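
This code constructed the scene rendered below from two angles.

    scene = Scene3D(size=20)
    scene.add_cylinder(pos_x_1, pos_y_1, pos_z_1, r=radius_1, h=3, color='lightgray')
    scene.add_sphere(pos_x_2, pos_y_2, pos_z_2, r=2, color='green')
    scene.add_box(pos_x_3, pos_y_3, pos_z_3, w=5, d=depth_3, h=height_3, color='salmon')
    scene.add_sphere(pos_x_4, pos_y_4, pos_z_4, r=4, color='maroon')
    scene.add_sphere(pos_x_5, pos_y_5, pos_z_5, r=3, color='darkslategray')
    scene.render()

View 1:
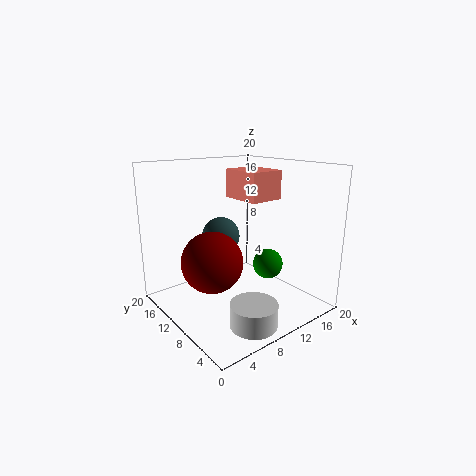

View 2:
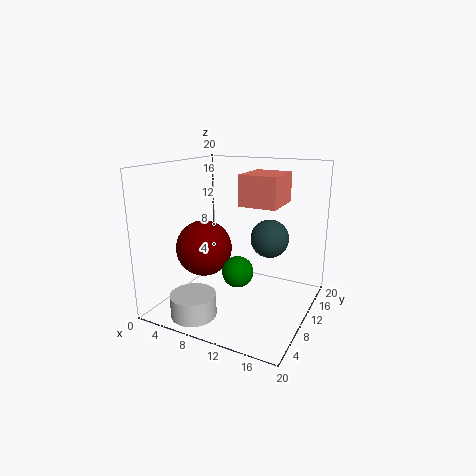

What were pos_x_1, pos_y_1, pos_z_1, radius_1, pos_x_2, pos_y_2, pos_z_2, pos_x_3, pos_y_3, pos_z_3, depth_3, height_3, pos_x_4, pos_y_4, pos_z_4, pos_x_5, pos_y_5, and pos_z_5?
pos_x_1 = 7
pos_y_1 = 3
pos_z_1 = 1
radius_1 = 3
pos_x_2 = 12
pos_y_2 = 6
pos_z_2 = 7
pos_x_3 = 11
pos_y_3 = 8
pos_z_3 = 15
depth_3 = 6
height_3 = 4
pos_x_4 = 5
pos_y_4 = 9
pos_z_4 = 8
pos_x_5 = 12
pos_y_5 = 17
pos_z_5 = 8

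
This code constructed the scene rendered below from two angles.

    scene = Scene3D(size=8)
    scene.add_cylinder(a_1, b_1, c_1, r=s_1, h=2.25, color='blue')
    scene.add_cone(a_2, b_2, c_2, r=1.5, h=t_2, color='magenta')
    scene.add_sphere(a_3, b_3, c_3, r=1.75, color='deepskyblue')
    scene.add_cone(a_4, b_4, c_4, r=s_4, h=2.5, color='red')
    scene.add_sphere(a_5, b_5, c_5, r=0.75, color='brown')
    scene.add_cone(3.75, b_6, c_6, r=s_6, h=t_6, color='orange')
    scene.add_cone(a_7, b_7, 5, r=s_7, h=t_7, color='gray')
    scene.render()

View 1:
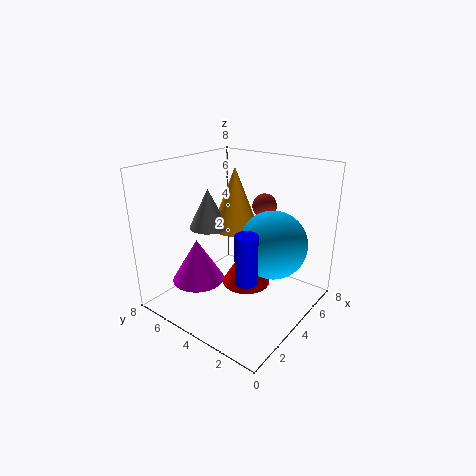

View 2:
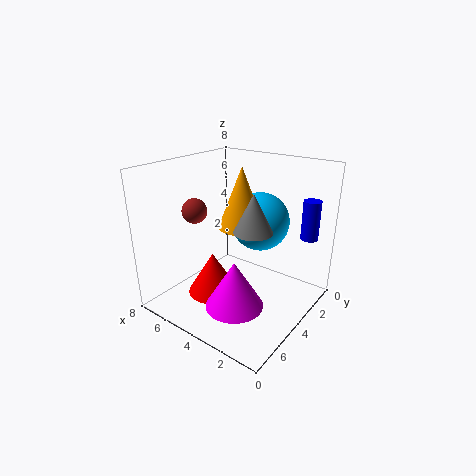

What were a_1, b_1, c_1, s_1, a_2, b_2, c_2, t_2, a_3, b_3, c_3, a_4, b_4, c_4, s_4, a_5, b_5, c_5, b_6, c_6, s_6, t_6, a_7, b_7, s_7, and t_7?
a_1 = 1; b_1 = 1.25; c_1 = 3.75; s_1 = 0.5; a_2 = 2.75; b_2 = 6; c_2 = 1.25; t_2 = 2.5; a_3 = 4; b_3 = 1.75; c_3 = 4.25; a_4 = 5.5; b_4 = 4.5; c_4 = 0.25; s_4 = 1.5; a_5 = 7; b_5 = 4.25; c_5 = 5; b_6 = 4; c_6 = 4.75; s_6 = 1.25; t_6 = 3.25; a_7 = 2.5; b_7 = 4.75; s_7 = 1; t_7 = 2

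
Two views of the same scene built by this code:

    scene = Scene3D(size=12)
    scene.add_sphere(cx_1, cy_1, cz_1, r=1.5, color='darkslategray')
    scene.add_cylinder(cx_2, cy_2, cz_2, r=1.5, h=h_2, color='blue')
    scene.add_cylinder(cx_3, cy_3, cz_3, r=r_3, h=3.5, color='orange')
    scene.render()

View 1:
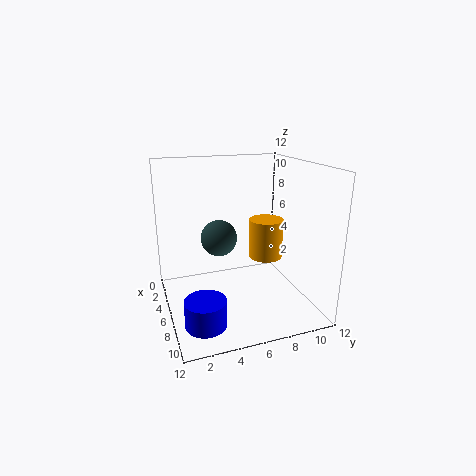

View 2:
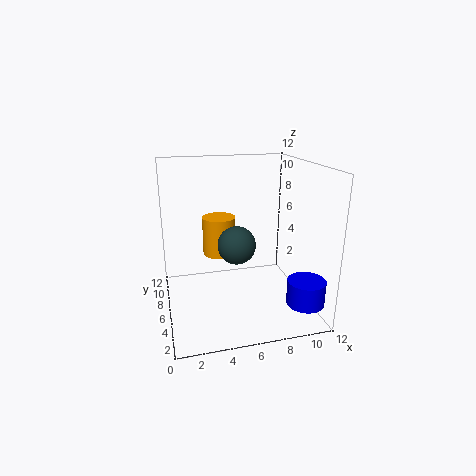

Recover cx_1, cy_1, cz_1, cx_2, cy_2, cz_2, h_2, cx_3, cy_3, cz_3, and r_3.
cx_1 = 5.5, cy_1 = 4.5, cz_1 = 6, cx_2 = 10.5, cy_2 = 2, cz_2 = 1.5, h_2 = 2, cx_3 = 5, cy_3 = 9, cz_3 = 3.5, r_3 = 1.5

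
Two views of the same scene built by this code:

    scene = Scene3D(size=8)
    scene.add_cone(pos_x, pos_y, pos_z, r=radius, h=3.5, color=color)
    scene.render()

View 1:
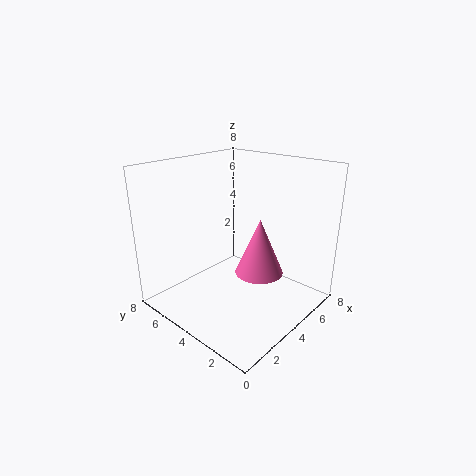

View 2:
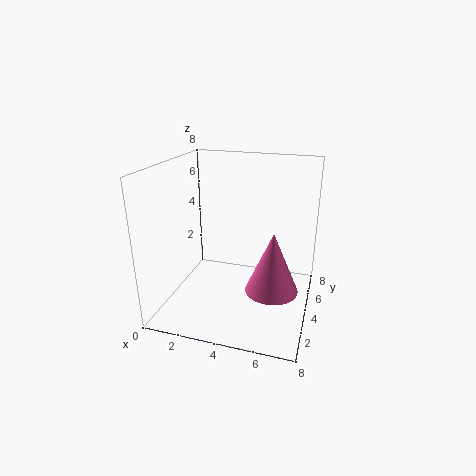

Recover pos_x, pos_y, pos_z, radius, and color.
pos_x = 6; pos_y = 4; pos_z = 1; radius = 1.5; color = 'hotpink'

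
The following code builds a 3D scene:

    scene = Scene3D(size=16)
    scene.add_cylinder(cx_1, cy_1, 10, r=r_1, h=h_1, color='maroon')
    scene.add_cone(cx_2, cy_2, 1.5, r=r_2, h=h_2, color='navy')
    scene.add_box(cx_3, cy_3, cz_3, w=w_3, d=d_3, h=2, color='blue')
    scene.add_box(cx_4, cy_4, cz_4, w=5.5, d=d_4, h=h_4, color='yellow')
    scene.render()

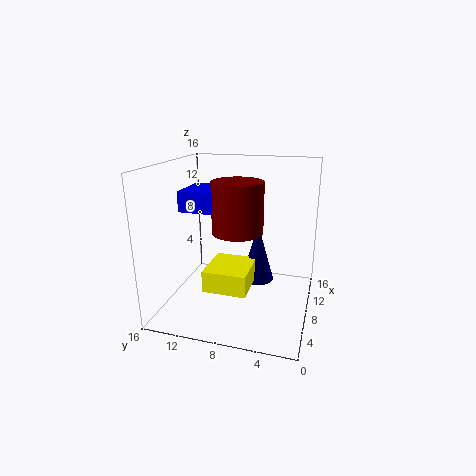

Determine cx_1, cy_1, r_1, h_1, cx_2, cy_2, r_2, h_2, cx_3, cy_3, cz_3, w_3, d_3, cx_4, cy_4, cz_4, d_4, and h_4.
cx_1 = 4.5, cy_1 = 7, r_1 = 2.5, h_1 = 5, cx_2 = 11.5, cy_2 = 6.5, r_2 = 2, h_2 = 7, cx_3 = 3, cy_3 = 7.5, cz_3 = 12, w_3 = 4.5, d_3 = 5, cx_4 = 5.5, cy_4 = 6.5, cz_4 = 2, d_4 = 5, h_4 = 2.5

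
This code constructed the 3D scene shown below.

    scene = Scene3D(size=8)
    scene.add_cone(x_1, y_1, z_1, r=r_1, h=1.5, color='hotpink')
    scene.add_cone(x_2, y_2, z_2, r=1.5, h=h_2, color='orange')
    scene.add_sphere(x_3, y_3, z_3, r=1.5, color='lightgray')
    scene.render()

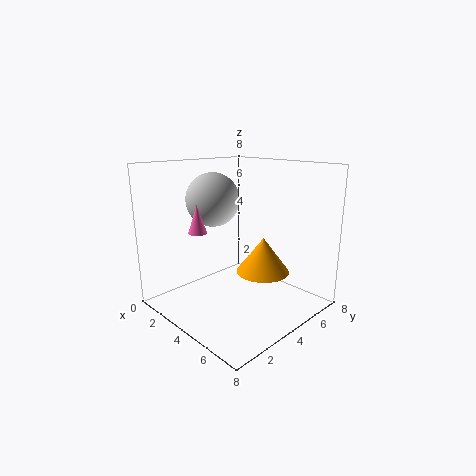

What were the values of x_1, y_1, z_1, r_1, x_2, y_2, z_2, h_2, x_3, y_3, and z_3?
x_1 = 3; y_1 = 2; z_1 = 4.5; r_1 = 0.5; x_2 = 5; y_2 = 5; z_2 = 2; h_2 = 2; x_3 = 2.5; y_3 = 3.5; z_3 = 6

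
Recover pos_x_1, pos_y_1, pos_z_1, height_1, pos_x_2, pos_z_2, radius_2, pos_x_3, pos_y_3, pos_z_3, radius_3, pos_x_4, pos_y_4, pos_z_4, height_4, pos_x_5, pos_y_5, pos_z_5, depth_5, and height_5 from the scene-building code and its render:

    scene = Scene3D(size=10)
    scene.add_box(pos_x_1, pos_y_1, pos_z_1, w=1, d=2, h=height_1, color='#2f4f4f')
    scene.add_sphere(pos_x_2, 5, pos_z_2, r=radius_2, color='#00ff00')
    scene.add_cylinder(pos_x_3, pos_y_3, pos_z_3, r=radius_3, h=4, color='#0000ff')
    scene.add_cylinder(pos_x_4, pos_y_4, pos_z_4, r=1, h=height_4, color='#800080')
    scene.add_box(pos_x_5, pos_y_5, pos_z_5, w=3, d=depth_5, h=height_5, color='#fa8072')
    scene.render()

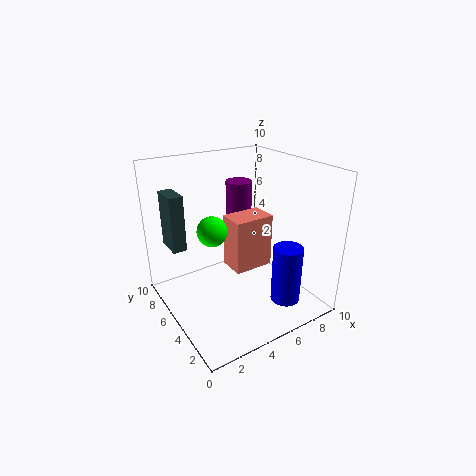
pos_x_1 = 1; pos_y_1 = 7; pos_z_1 = 4; height_1 = 4; pos_x_2 = 3; pos_z_2 = 6; radius_2 = 1; pos_x_3 = 7; pos_y_3 = 2; pos_z_3 = 1; radius_3 = 1; pos_x_4 = 7; pos_y_4 = 8; pos_z_4 = 5; height_4 = 3; pos_x_5 = 5; pos_y_5 = 5; pos_z_5 = 2; depth_5 = 2; height_5 = 4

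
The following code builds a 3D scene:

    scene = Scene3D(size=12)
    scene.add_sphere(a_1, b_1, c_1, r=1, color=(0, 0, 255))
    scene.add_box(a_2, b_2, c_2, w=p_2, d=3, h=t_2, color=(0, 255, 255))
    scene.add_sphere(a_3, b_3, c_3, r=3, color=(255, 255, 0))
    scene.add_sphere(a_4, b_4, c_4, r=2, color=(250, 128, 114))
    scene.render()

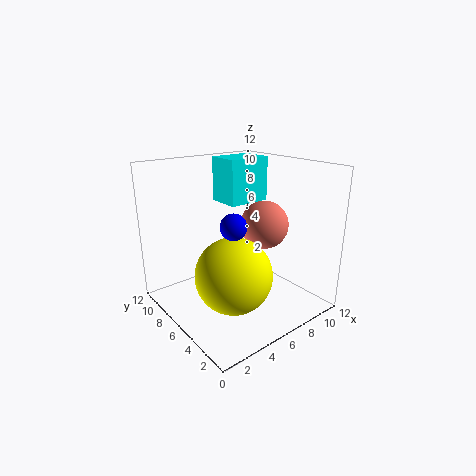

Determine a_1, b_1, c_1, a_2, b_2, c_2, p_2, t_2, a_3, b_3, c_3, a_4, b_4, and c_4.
a_1 = 4; b_1 = 4; c_1 = 8; a_2 = 7; b_2 = 8; c_2 = 8; p_2 = 4; t_2 = 4; a_3 = 4; b_3 = 4; c_3 = 4; a_4 = 8; b_4 = 5; c_4 = 7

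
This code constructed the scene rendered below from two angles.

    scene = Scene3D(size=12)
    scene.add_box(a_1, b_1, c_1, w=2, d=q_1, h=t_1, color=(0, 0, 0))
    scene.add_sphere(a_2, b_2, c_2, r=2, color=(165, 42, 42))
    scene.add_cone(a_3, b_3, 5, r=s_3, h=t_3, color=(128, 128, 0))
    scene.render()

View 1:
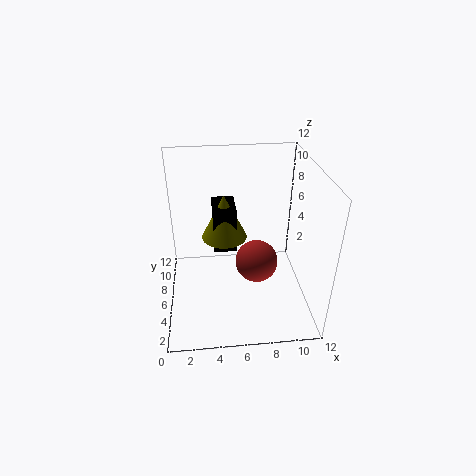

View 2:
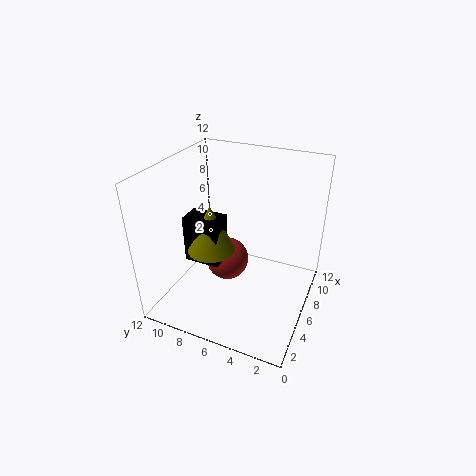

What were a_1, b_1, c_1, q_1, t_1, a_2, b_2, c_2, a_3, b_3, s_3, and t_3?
a_1 = 4; b_1 = 7; c_1 = 4; q_1 = 3; t_1 = 4; a_2 = 8; b_2 = 8; c_2 = 2; a_3 = 5; b_3 = 8; s_3 = 2; t_3 = 4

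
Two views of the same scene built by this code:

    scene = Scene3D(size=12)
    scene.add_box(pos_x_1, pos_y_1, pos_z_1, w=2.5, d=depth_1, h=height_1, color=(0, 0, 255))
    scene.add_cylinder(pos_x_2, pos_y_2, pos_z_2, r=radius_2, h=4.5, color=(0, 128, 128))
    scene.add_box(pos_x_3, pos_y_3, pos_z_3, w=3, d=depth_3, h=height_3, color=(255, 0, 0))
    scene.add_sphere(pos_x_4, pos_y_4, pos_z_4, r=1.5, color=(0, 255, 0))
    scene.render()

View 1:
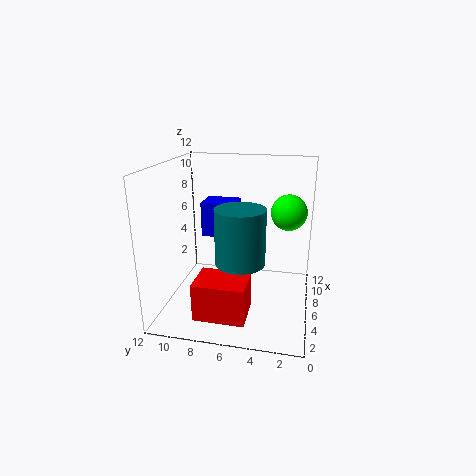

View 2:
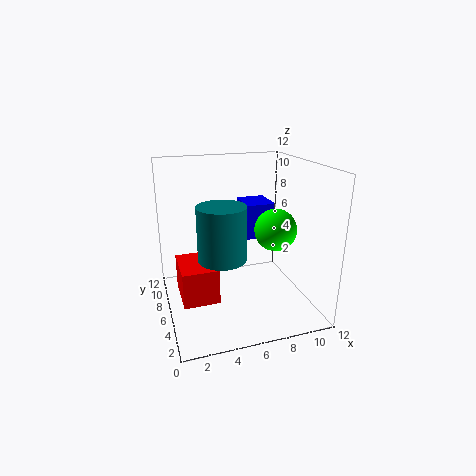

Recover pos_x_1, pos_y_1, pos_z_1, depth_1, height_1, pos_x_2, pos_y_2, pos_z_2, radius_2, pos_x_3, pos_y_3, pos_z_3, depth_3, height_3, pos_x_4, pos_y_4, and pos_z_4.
pos_x_1 = 7; pos_y_1 = 6.5; pos_z_1 = 5.5; depth_1 = 3; height_1 = 3; pos_x_2 = 4.5; pos_y_2 = 5.5; pos_z_2 = 4.5; radius_2 = 2; pos_x_3 = 1; pos_y_3 = 4.5; pos_z_3 = 1; depth_3 = 4; height_3 = 3; pos_x_4 = 7.5; pos_y_4 = 2; pos_z_4 = 8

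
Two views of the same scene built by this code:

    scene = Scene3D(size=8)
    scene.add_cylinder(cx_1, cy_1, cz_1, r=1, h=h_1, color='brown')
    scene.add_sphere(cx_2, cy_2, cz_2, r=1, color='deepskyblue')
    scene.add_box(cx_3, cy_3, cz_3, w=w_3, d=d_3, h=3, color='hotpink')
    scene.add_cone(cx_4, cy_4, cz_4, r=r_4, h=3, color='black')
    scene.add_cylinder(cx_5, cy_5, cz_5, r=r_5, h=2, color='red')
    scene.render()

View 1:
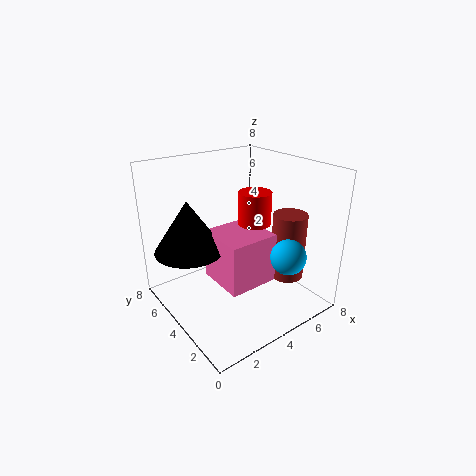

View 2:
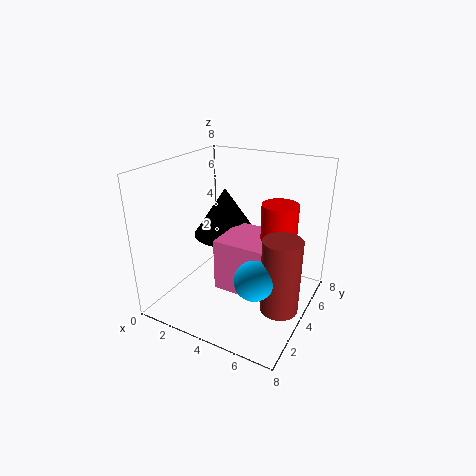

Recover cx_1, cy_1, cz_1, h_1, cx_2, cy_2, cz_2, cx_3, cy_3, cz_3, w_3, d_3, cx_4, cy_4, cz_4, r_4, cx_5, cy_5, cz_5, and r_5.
cx_1 = 7; cy_1 = 3; cz_1 = 1; h_1 = 4; cx_2 = 6; cy_2 = 2; cz_2 = 3; cx_3 = 3; cy_3 = 3; cz_3 = 1; w_3 = 3; d_3 = 3; cx_4 = 2; cy_4 = 6; cz_4 = 3; r_4 = 2; cx_5 = 6; cy_5 = 5; cz_5 = 4; r_5 = 1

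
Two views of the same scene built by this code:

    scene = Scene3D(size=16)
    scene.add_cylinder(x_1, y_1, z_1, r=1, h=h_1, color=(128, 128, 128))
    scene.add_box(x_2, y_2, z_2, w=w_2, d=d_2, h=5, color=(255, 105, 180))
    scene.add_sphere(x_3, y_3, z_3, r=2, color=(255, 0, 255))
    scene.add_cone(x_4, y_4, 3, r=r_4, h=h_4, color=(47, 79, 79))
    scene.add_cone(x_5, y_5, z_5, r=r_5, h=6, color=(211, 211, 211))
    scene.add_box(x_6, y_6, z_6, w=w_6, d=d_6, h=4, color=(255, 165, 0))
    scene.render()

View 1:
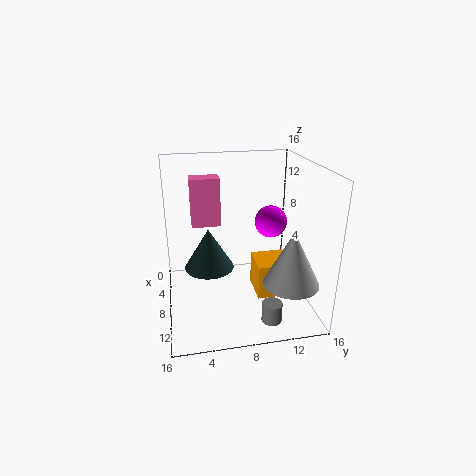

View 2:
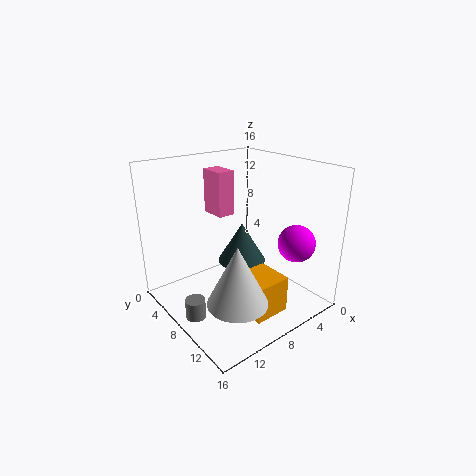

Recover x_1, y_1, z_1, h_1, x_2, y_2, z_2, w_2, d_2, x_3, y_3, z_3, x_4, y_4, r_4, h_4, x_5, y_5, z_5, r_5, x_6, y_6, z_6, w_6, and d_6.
x_1 = 15
y_1 = 10
z_1 = 2
h_1 = 2
x_2 = 7
y_2 = 3
z_2 = 10
w_2 = 2
d_2 = 3
x_3 = 4
y_3 = 13
z_3 = 8
x_4 = 5
y_4 = 5
r_4 = 3
h_4 = 5
x_5 = 12
y_5 = 13
z_5 = 4
r_5 = 3
x_6 = 6
y_6 = 10
z_6 = 1
w_6 = 4
d_6 = 4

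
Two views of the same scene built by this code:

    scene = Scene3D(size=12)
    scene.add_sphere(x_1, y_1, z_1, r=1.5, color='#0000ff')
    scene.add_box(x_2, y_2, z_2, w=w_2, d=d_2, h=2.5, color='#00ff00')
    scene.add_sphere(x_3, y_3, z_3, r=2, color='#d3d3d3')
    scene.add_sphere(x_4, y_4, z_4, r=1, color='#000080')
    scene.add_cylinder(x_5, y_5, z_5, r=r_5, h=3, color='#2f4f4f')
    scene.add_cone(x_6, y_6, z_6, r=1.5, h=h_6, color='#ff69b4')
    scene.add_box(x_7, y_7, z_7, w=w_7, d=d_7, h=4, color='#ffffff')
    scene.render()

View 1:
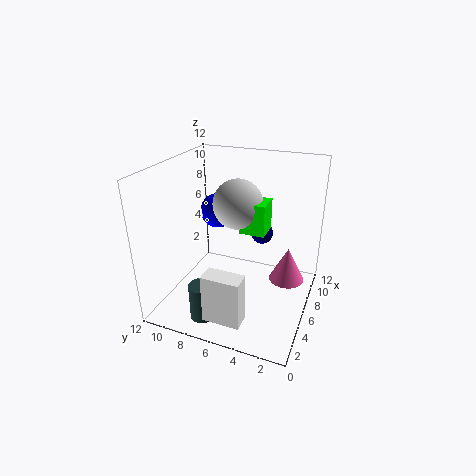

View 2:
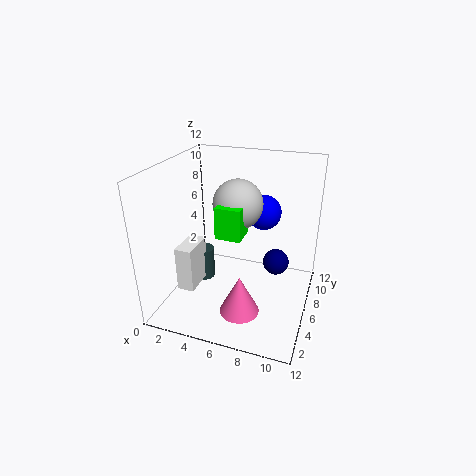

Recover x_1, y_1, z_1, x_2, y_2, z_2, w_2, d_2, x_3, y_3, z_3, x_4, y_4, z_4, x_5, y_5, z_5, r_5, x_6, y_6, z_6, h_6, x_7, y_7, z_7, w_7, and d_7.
x_1 = 7.5; y_1 = 8.5; z_1 = 7.5; x_2 = 5; y_2 = 3.5; z_2 = 7; w_2 = 2; d_2 = 2; x_3 = 6; y_3 = 6; z_3 = 9; x_4 = 9.5; y_4 = 5; z_4 = 5; x_5 = 2; y_5 = 7.5; z_5 = 0.5; r_5 = 1; x_6 = 7.5; y_6 = 2; z_6 = 2; h_6 = 3; x_7 = 1; y_7 = 4; z_7 = 1; w_7 = 1.5; d_7 = 3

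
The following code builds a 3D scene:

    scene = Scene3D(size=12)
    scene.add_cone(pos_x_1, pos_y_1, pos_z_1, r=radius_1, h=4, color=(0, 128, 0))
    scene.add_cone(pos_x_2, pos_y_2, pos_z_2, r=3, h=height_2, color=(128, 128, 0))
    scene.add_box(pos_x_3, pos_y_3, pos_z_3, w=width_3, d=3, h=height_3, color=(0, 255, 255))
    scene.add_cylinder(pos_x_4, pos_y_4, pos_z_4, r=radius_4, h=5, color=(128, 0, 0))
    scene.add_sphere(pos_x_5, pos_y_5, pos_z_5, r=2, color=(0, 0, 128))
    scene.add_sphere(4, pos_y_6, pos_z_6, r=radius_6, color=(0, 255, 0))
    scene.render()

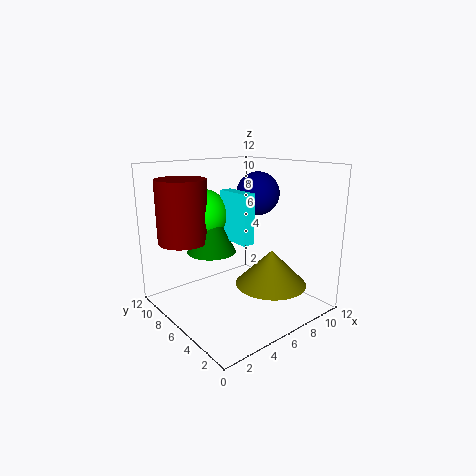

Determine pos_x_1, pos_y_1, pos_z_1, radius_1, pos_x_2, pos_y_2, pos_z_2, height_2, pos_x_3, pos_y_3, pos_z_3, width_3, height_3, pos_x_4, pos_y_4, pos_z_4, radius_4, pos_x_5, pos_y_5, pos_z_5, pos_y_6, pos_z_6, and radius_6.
pos_x_1 = 4, pos_y_1 = 7, pos_z_1 = 5, radius_1 = 2, pos_x_2 = 8, pos_y_2 = 4, pos_z_2 = 2, height_2 = 3, pos_x_3 = 5, pos_y_3 = 4, pos_z_3 = 6, width_3 = 1, height_3 = 4, pos_x_4 = 2, pos_y_4 = 8, pos_z_4 = 6, radius_4 = 2, pos_x_5 = 10, pos_y_5 = 8, pos_z_5 = 9, pos_y_6 = 8, pos_z_6 = 8, radius_6 = 2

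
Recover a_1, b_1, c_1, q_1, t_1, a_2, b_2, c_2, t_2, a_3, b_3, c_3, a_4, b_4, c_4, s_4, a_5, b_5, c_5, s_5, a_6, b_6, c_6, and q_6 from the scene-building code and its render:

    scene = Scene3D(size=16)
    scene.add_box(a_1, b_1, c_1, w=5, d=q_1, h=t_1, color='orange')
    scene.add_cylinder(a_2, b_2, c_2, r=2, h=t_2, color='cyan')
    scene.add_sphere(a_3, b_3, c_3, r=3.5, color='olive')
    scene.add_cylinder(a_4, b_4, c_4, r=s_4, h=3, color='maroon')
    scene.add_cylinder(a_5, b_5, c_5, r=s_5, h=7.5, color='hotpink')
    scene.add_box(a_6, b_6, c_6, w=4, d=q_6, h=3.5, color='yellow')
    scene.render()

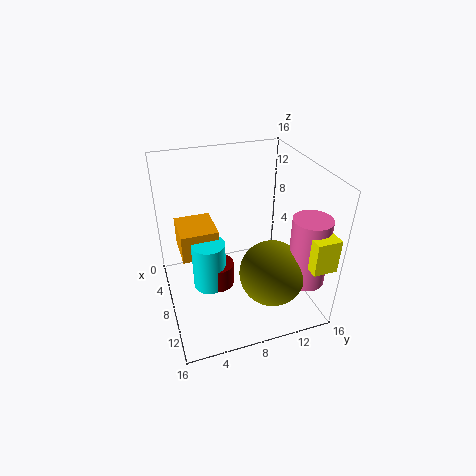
a_1 = 0.5
b_1 = 2
c_1 = 4
q_1 = 4.5
t_1 = 3.5
a_2 = 6
b_2 = 5
c_2 = 0.5
t_2 = 6
a_3 = 12
b_3 = 10.5
c_3 = 5.5
a_4 = 6
b_4 = 6
c_4 = 0.5
s_4 = 2
a_5 = 13
b_5 = 14
c_5 = 4.5
s_5 = 2
a_6 = 12
b_6 = 13
c_6 = 7.5
q_6 = 2.5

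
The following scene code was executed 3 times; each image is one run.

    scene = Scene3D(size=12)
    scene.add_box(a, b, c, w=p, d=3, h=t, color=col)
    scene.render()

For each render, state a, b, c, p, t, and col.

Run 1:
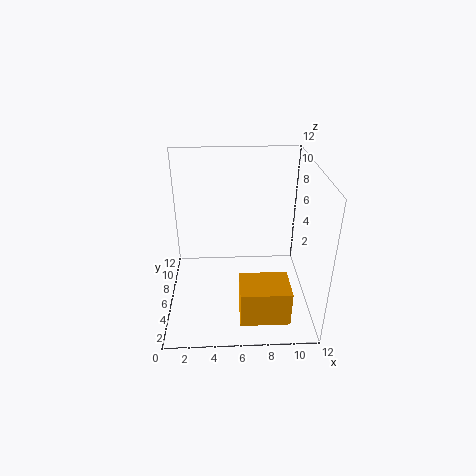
a = 6, b = 1.5, c = 0.5, p = 4, t = 3, col = 'orange'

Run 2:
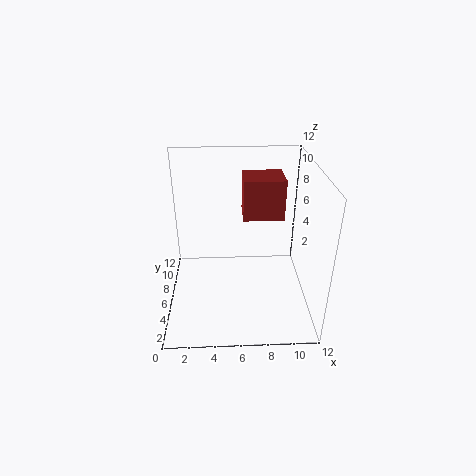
a = 6.5, b = 7, c = 7, p = 3.5, t = 3.5, col = 'brown'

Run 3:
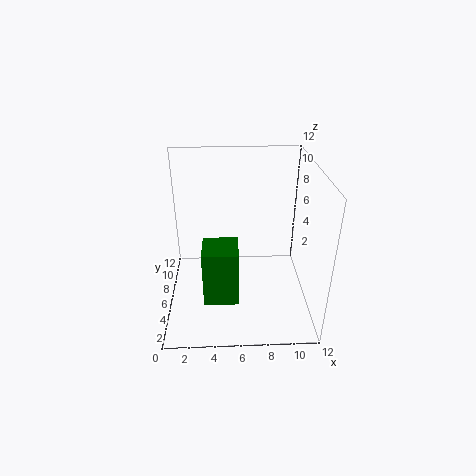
a = 3, b = 4, c = 0.5, p = 3, t = 5, col = 'green'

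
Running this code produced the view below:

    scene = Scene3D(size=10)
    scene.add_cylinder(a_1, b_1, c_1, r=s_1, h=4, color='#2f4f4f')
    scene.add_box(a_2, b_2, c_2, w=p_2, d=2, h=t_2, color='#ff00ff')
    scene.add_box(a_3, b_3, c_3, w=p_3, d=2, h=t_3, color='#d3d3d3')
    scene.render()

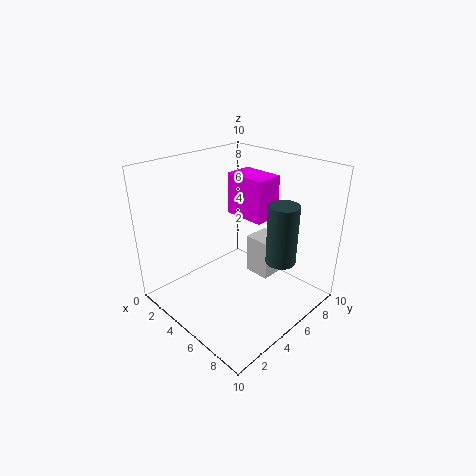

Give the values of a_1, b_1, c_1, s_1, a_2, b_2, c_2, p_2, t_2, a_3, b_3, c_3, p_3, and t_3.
a_1 = 8, b_1 = 6, c_1 = 4, s_1 = 1, a_2 = 3, b_2 = 6, c_2 = 6, p_2 = 3, t_2 = 3, a_3 = 4, b_3 = 7, c_3 = 1, p_3 = 2, t_3 = 3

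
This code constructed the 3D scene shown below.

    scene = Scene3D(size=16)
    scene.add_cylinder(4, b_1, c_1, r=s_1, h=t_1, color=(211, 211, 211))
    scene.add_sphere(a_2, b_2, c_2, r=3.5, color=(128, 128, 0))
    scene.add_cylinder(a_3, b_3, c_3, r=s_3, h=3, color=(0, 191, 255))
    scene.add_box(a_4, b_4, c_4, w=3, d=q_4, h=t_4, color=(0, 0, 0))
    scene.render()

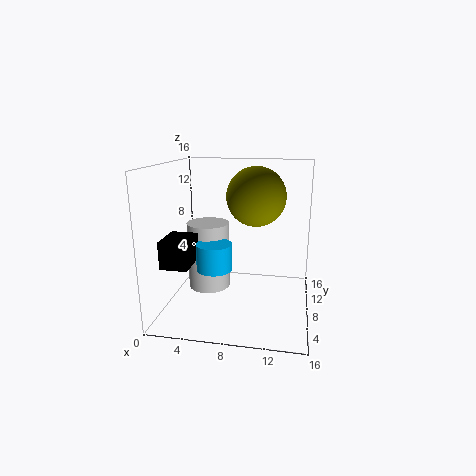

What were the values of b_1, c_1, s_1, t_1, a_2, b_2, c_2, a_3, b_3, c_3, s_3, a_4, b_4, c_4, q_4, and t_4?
b_1 = 10
c_1 = 1
s_1 = 2.5
t_1 = 8
a_2 = 9.5
b_2 = 11.5
c_2 = 12
a_3 = 5.5
b_3 = 7
c_3 = 4.5
s_3 = 2
a_4 = 0.5
b_4 = 3.5
c_4 = 5.5
q_4 = 4
t_4 = 3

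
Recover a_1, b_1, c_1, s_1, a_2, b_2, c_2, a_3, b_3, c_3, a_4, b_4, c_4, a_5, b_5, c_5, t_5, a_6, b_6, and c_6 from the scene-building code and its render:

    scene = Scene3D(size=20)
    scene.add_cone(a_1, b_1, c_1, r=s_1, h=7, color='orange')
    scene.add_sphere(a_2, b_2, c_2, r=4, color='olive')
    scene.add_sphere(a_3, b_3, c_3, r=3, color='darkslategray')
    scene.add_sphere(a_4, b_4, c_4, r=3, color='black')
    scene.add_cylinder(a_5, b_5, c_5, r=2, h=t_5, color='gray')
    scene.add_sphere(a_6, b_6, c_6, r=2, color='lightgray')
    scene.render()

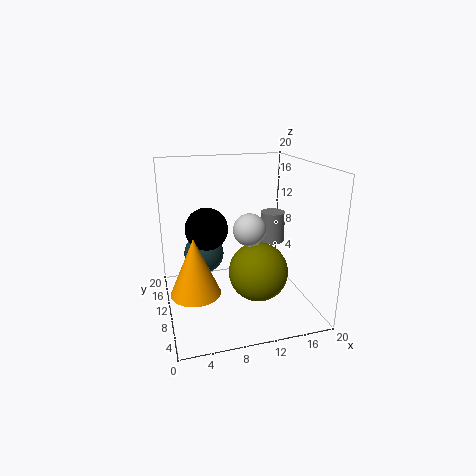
a_1 = 3; b_1 = 4; c_1 = 6; s_1 = 3; a_2 = 12; b_2 = 7; c_2 = 6; a_3 = 6; b_3 = 15; c_3 = 6; a_4 = 6; b_4 = 12; c_4 = 11; a_5 = 18; b_5 = 17; c_5 = 6; t_5 = 5; a_6 = 10; b_6 = 5; c_6 = 13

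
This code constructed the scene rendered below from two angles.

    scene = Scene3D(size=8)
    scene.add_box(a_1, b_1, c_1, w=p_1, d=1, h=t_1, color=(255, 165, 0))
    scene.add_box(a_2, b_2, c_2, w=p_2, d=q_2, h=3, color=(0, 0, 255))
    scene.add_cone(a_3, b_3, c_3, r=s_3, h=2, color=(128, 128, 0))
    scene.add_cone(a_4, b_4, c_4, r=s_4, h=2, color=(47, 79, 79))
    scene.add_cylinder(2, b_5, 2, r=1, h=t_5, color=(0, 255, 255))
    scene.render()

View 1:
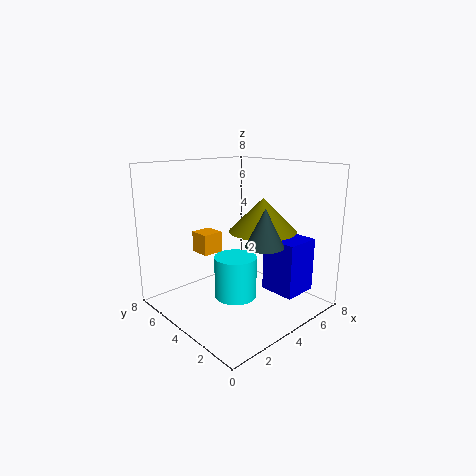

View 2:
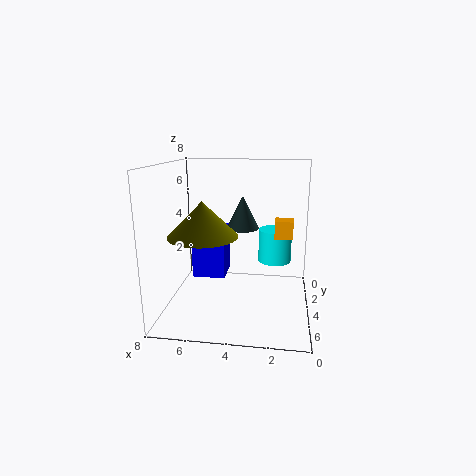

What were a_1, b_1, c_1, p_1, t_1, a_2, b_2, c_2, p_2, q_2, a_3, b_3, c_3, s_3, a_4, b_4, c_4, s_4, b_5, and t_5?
a_1 = 1, b_1 = 3, c_1 = 4, p_1 = 1, t_1 = 1, a_2 = 5, b_2 = 1, c_2 = 1, p_2 = 2, q_2 = 2, a_3 = 6, b_3 = 4, c_3 = 4, s_3 = 2, a_4 = 4, b_4 = 2, c_4 = 4, s_4 = 1, b_5 = 2, t_5 = 2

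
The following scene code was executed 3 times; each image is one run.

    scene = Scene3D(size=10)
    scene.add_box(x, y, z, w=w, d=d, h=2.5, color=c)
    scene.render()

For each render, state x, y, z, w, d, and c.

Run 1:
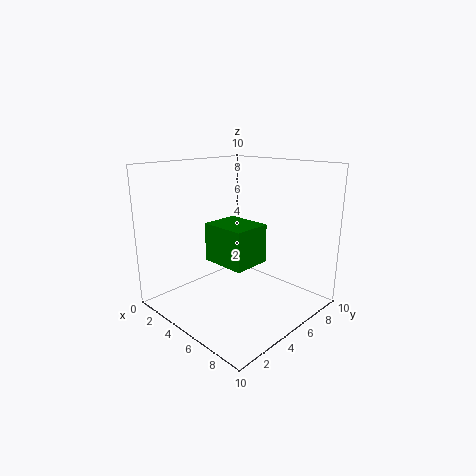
x = 4.5, y = 2.5, z = 4, w = 3, d = 2.5, c = 'green'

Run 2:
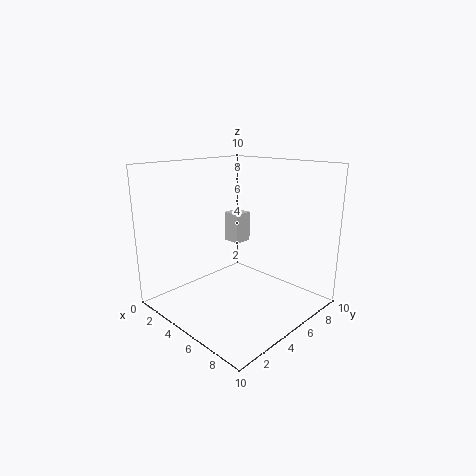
x = 0.5, y = 8, z = 3, w = 1.5, d = 1.5, c = 'lightgray'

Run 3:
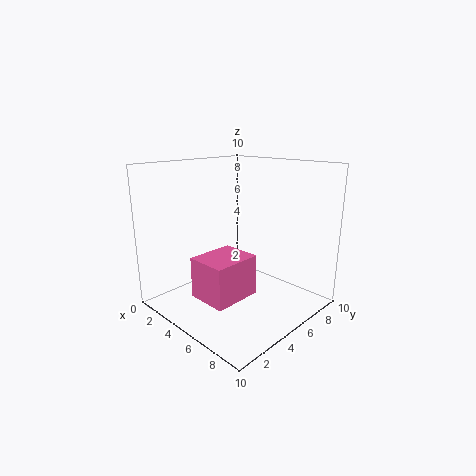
x = 5.5, y = 0.5, z = 2.5, w = 2.5, d = 3, c = 'hotpink'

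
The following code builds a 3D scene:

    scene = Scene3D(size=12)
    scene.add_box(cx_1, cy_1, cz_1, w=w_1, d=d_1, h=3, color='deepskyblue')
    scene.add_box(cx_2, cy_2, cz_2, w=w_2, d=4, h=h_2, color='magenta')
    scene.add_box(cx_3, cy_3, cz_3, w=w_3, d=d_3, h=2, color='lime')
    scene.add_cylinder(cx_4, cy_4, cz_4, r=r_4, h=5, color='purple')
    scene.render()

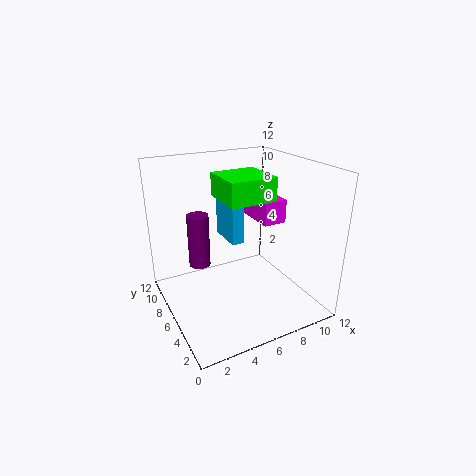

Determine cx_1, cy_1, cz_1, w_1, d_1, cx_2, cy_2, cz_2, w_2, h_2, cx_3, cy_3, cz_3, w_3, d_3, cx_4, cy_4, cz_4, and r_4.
cx_1 = 5, cy_1 = 5, cz_1 = 6, w_1 = 1, d_1 = 3, cx_2 = 8, cy_2 = 5, cz_2 = 7, w_2 = 2, h_2 = 2, cx_3 = 5, cy_3 = 5, cz_3 = 9, w_3 = 4, d_3 = 4, cx_4 = 4, cy_4 = 10, cz_4 = 2, r_4 = 1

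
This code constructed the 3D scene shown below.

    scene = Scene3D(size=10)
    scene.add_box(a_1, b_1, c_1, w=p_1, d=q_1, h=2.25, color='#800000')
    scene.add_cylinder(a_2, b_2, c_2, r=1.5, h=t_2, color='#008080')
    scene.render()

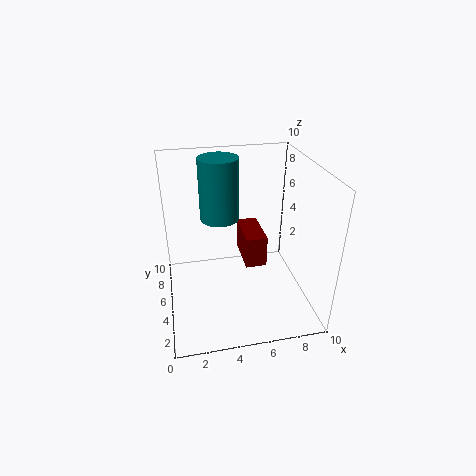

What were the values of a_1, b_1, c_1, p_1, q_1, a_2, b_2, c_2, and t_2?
a_1 = 5.5, b_1 = 4.5, c_1 = 2.75, p_1 = 1.5, q_1 = 3.25, a_2 = 4.25, b_2 = 8.25, c_2 = 5, t_2 = 4.75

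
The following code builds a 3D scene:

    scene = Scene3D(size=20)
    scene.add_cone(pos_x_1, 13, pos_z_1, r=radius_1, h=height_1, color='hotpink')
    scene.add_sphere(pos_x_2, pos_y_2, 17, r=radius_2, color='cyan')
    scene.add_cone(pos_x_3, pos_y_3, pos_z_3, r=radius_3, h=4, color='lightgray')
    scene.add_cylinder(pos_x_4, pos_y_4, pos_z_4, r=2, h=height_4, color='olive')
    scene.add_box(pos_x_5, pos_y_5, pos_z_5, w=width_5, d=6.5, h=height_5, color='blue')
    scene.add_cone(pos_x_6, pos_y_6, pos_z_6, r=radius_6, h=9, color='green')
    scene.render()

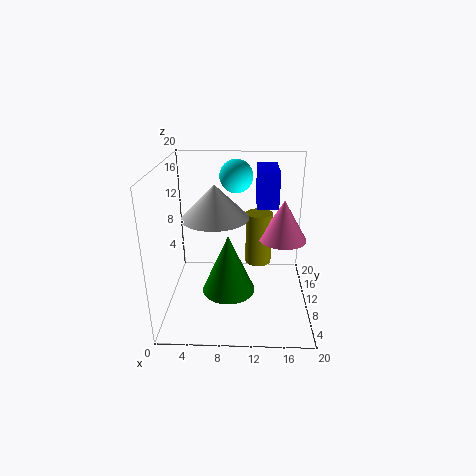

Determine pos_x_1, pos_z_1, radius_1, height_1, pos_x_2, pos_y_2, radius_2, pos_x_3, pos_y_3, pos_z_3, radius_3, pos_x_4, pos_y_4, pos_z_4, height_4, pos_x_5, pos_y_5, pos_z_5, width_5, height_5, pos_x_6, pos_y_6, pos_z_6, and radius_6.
pos_x_1 = 16.5; pos_z_1 = 8.5; radius_1 = 3.5; height_1 = 6; pos_x_2 = 9.5; pos_y_2 = 16.5; radius_2 = 2.5; pos_x_3 = 7.5; pos_y_3 = 5; pos_z_3 = 15; radius_3 = 4; pos_x_4 = 13; pos_y_4 = 14.5; pos_z_4 = 4; height_4 = 8; pos_x_5 = 12.5; pos_y_5 = 10.5; pos_z_5 = 14; width_5 = 3; height_5 = 5; pos_x_6 = 8.5; pos_y_6 = 11.5; pos_z_6 = 0.5; radius_6 = 4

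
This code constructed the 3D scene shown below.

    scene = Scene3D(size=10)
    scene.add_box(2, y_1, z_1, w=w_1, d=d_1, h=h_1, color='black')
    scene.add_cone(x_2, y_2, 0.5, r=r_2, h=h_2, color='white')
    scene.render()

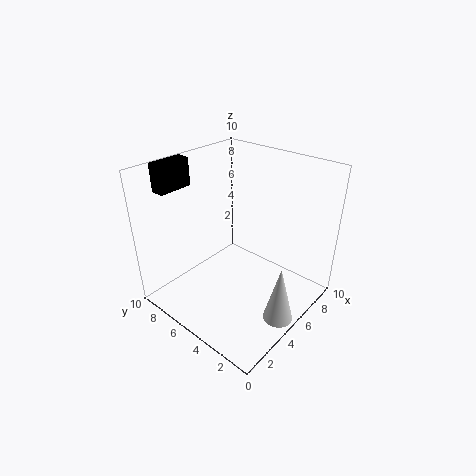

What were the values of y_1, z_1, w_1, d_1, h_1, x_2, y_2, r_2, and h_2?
y_1 = 9
z_1 = 8
w_1 = 2.5
d_1 = 1
h_1 = 2
x_2 = 4.5
y_2 = 1
r_2 = 1
h_2 = 4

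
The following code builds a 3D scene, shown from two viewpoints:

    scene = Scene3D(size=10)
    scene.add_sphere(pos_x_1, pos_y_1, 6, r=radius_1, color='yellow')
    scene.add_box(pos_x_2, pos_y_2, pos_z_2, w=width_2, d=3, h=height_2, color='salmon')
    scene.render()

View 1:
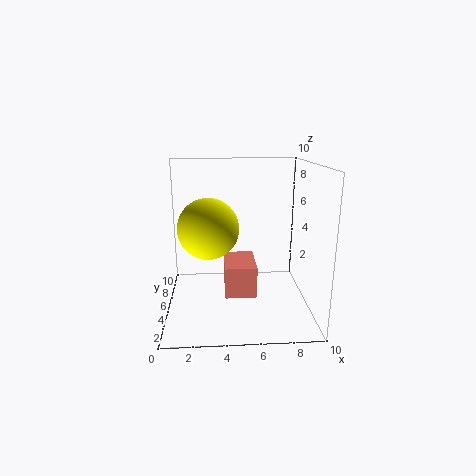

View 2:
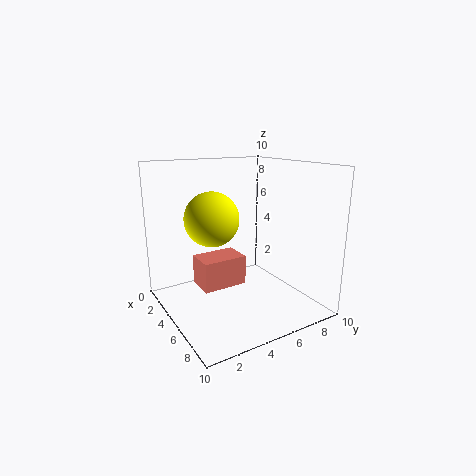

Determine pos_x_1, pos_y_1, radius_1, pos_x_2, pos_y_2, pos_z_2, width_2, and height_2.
pos_x_1 = 3
pos_y_1 = 4
radius_1 = 2
pos_x_2 = 4
pos_y_2 = 2
pos_z_2 = 2
width_2 = 2
height_2 = 2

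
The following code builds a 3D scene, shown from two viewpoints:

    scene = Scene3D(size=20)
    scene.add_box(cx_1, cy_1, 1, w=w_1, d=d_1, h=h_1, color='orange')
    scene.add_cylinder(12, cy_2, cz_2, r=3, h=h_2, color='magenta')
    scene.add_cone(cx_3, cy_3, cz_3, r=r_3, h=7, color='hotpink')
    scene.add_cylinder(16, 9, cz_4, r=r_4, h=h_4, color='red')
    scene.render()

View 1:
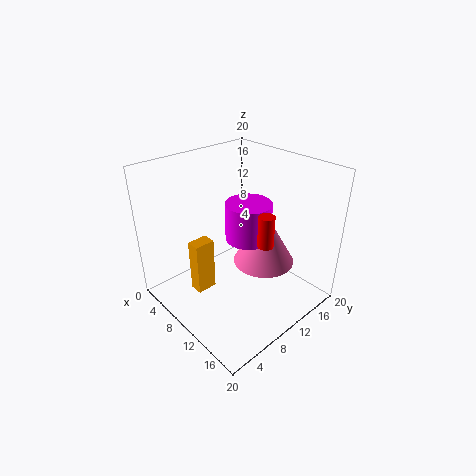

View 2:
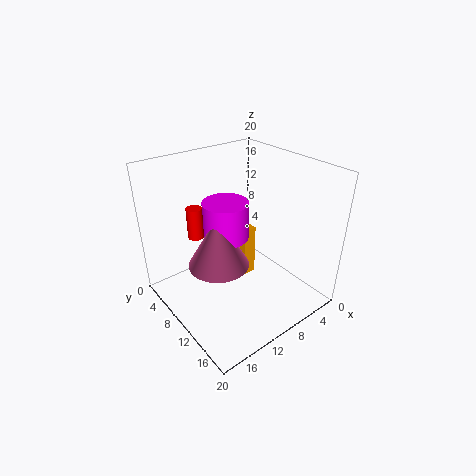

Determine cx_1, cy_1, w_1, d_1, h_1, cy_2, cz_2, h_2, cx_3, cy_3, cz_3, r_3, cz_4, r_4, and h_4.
cx_1 = 5, cy_1 = 5, w_1 = 2, d_1 = 3, h_1 = 8, cy_2 = 10, cz_2 = 11, h_2 = 5, cx_3 = 14, cy_3 = 11, cz_3 = 8, r_3 = 4, cz_4 = 12, r_4 = 1, h_4 = 4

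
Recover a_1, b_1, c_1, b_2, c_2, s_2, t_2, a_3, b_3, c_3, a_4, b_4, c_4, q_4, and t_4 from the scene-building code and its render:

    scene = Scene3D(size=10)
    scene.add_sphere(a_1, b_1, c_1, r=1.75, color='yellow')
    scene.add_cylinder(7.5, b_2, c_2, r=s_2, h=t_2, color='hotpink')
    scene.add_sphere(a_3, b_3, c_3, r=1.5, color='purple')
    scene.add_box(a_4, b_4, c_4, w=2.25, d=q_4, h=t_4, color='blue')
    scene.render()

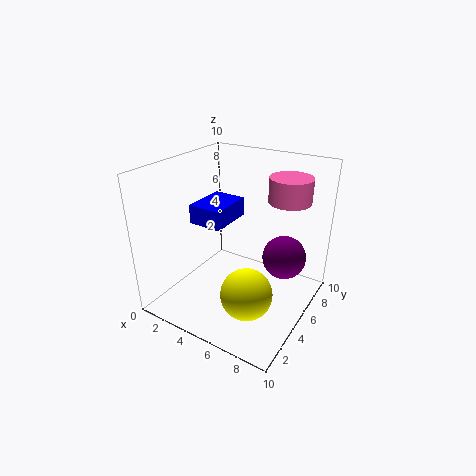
a_1 = 6.75, b_1 = 3.25, c_1 = 2, b_2 = 7.75, c_2 = 7.25, s_2 = 1.5, t_2 = 1.75, a_3 = 8, b_3 = 6.25, c_3 = 3.75, a_4 = 2.75, b_4 = 2.75, c_4 = 6.5, q_4 = 3, t_4 = 1.25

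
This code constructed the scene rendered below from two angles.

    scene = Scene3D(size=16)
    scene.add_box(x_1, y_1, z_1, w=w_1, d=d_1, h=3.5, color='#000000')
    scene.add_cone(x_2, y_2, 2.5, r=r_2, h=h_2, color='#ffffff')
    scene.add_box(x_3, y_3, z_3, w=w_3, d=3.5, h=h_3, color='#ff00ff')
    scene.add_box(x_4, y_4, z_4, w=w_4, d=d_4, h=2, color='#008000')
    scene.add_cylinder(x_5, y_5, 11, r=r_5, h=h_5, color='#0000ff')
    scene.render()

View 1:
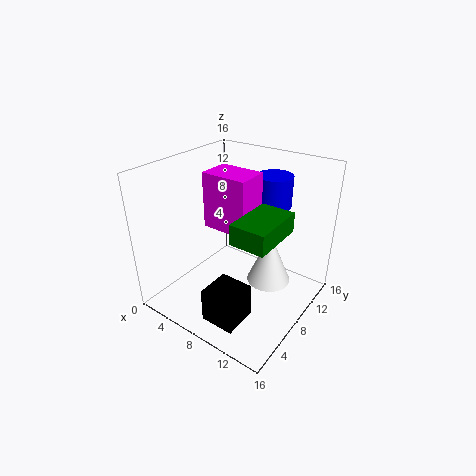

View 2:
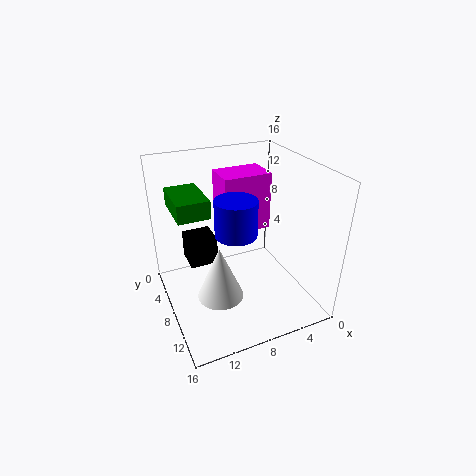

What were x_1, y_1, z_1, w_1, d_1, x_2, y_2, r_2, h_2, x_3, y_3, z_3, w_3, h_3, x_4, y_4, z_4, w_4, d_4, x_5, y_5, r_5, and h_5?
x_1 = 9; y_1 = 0.5; z_1 = 2.5; w_1 = 3.5; d_1 = 3.5; x_2 = 11; y_2 = 10; r_2 = 2.5; h_2 = 6; x_3 = 5; y_3 = 6; z_3 = 9.5; w_3 = 5; h_3 = 6; x_4 = 11; y_4 = 2.5; z_4 = 11; w_4 = 3.5; d_4 = 5.5; x_5 = 10; y_5 = 12; r_5 = 2; h_5 = 3.5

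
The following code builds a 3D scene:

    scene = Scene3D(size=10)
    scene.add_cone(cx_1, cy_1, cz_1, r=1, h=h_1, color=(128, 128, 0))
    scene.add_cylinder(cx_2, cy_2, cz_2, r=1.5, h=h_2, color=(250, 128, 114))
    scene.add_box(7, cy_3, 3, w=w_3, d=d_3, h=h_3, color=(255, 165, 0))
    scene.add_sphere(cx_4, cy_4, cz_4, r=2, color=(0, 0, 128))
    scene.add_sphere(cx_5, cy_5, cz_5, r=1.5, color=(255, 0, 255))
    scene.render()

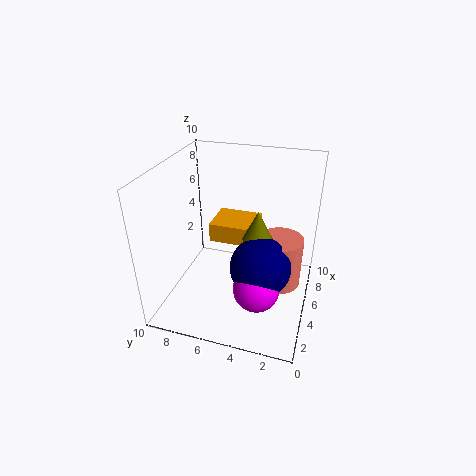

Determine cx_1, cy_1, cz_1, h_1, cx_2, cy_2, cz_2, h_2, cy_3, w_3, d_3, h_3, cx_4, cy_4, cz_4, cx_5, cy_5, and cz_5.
cx_1 = 4.5, cy_1 = 3.5, cz_1 = 5.5, h_1 = 2, cx_2 = 5, cy_2 = 2, cz_2 = 2, h_2 = 3.5, cy_3 = 4.5, w_3 = 3, d_3 = 3.5, h_3 = 1.5, cx_4 = 3.5, cy_4 = 3, cz_4 = 4, cx_5 = 2.5, cy_5 = 3, cz_5 = 3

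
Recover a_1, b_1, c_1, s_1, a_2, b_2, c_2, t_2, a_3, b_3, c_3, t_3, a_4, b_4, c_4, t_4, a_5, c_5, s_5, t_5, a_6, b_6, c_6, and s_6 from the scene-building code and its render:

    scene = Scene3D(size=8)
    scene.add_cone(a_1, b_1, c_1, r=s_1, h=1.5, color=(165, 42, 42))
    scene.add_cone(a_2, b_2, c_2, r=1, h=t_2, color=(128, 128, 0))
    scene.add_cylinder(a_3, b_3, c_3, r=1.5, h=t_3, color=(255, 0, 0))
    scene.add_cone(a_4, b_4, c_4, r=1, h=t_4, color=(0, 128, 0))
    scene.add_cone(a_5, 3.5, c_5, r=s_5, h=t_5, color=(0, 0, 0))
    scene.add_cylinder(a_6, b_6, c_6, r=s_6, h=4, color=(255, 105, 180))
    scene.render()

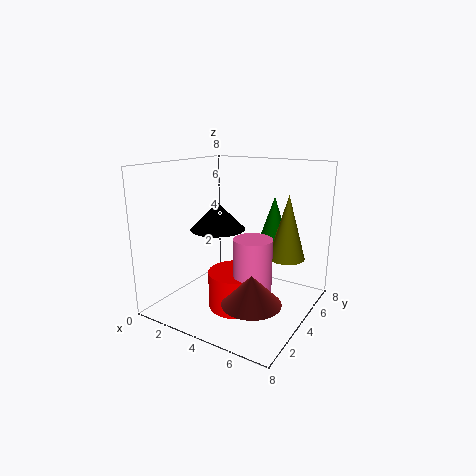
a_1 = 6; b_1 = 2; c_1 = 1.5; s_1 = 1.5; a_2 = 6.5; b_2 = 5; c_2 = 3; t_2 = 3.5; a_3 = 4.5; b_3 = 3; c_3 = 0.5; t_3 = 2; a_4 = 5; b_4 = 6.5; c_4 = 3; t_4 = 3; a_5 = 3; c_5 = 4.5; s_5 = 1.5; t_5 = 1.5; a_6 = 5.5; b_6 = 3; c_6 = 0.5; s_6 = 1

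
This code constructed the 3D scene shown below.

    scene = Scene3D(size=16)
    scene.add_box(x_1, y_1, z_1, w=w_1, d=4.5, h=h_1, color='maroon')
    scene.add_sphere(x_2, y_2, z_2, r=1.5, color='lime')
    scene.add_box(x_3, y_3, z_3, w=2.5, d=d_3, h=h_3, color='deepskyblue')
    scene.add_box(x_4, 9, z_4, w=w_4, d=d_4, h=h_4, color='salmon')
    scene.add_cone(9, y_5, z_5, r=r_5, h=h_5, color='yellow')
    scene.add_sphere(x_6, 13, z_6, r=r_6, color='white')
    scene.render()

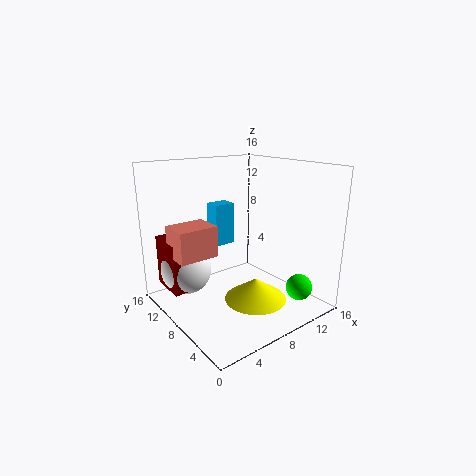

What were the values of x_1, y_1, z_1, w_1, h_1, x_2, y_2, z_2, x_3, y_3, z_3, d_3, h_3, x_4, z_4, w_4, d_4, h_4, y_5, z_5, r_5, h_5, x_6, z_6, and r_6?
x_1 = 1.5; y_1 = 11; z_1 = 1.5; w_1 = 2; h_1 = 6; x_2 = 13.5; y_2 = 3.5; z_2 = 2; x_3 = 7.5; y_3 = 11.5; z_3 = 6; d_3 = 2; h_3 = 5; x_4 = 1.5; z_4 = 6; w_4 = 4.5; d_4 = 3.5; h_4 = 3.5; y_5 = 6; z_5 = 1; r_5 = 3.5; h_5 = 2.5; x_6 = 4; z_6 = 3.5; r_6 = 3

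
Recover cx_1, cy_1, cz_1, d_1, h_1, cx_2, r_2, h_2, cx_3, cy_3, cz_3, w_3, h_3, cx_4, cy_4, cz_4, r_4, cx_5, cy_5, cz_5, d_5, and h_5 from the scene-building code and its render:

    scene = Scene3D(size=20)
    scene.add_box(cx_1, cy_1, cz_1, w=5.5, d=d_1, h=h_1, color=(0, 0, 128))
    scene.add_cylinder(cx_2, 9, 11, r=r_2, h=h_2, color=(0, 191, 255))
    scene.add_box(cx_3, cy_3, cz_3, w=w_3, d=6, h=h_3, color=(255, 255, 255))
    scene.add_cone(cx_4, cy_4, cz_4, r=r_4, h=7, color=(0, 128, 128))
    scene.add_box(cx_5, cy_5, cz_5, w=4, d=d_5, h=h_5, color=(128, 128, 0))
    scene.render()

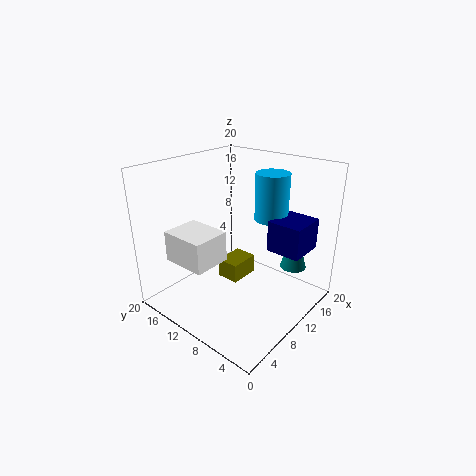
cx_1 = 13.5; cy_1 = 2.5; cz_1 = 7.5; d_1 = 5; h_1 = 4.5; cx_2 = 16.5; r_2 = 2.5; h_2 = 7; cx_3 = 1.5; cy_3 = 9; cz_3 = 8.5; w_3 = 5; h_3 = 4; cx_4 = 18; cy_4 = 5.5; cz_4 = 3.5; r_4 = 2; cx_5 = 6.5; cy_5 = 7.5; cz_5 = 5.5; d_5 = 3; h_5 = 2.5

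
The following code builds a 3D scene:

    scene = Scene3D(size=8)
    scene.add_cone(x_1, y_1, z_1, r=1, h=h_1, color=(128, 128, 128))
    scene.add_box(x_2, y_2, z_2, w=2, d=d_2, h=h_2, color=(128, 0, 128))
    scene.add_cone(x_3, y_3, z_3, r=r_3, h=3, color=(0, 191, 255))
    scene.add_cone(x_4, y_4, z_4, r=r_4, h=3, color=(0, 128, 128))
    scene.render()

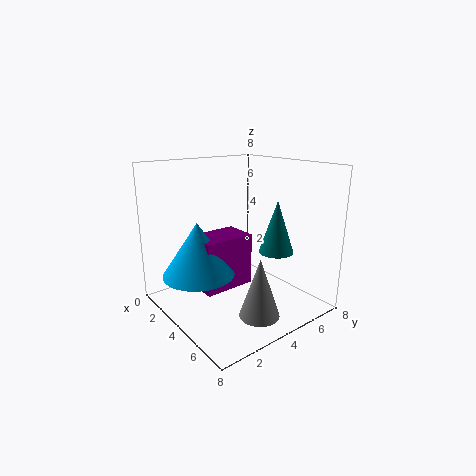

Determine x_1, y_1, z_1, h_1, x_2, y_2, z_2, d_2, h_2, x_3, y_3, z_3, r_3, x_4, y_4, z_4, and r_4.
x_1 = 7, y_1 = 3, z_1 = 1, h_1 = 3, x_2 = 2, y_2 = 2, z_2 = 1, d_2 = 3, h_2 = 3, x_3 = 3, y_3 = 2, z_3 = 2, r_3 = 2, x_4 = 5, y_4 = 6, z_4 = 3, r_4 = 1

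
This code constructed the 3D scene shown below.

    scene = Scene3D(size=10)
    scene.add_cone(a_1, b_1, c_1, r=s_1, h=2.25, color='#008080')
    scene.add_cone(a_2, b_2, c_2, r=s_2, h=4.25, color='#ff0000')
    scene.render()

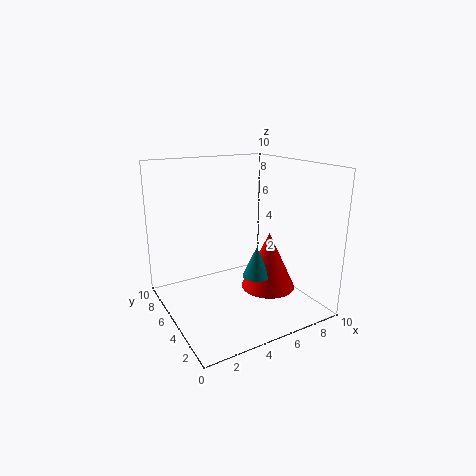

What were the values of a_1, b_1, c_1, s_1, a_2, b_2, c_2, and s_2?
a_1 = 6.25, b_1 = 4.5, c_1 = 2, s_1 = 1, a_2 = 7.5, b_2 = 4.75, c_2 = 0.75, s_2 = 2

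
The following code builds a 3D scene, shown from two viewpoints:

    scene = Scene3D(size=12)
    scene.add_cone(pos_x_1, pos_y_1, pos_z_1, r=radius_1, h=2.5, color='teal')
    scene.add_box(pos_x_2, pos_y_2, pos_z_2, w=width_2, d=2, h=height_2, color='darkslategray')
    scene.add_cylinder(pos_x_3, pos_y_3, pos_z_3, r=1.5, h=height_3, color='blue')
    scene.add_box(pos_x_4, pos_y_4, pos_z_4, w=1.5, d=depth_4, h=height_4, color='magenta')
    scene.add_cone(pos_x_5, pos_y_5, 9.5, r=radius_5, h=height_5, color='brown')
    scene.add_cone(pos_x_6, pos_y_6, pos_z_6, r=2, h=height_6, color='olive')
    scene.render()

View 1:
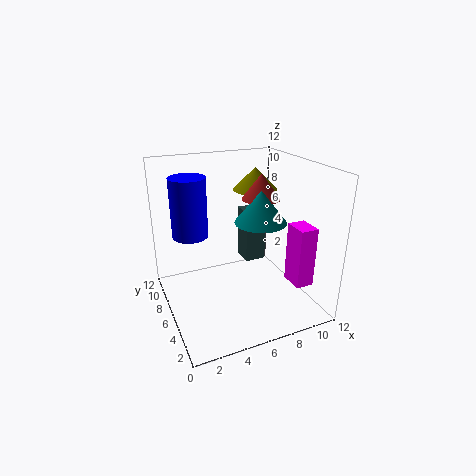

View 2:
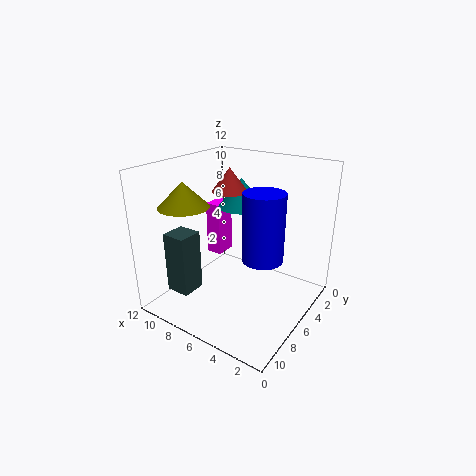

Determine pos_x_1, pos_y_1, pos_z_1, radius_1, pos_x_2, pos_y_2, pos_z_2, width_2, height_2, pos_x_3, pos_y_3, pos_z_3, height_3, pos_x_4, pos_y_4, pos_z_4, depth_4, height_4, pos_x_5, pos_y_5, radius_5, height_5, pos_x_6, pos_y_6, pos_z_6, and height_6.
pos_x_1 = 7
pos_y_1 = 4
pos_z_1 = 8
radius_1 = 2
pos_x_2 = 8
pos_y_2 = 8.5
pos_z_2 = 2
width_2 = 2
height_2 = 5
pos_x_3 = 2.5
pos_y_3 = 8
pos_z_3 = 6
height_3 = 5
pos_x_4 = 9.5
pos_y_4 = 2
pos_z_4 = 2.5
depth_4 = 2
height_4 = 5
pos_x_5 = 7.5
pos_y_5 = 5
radius_5 = 1.5
height_5 = 2
pos_x_6 = 9
pos_y_6 = 9
pos_z_6 = 9
height_6 = 2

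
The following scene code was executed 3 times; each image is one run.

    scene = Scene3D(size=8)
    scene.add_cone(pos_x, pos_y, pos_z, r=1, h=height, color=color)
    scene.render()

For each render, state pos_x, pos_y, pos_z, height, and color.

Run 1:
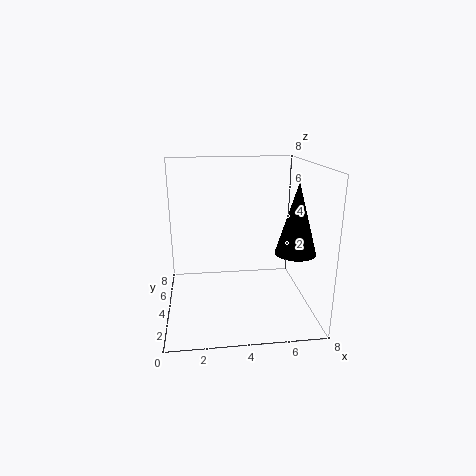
pos_x = 6.5; pos_y = 1.5; pos_z = 4; height = 3.5; color = 'black'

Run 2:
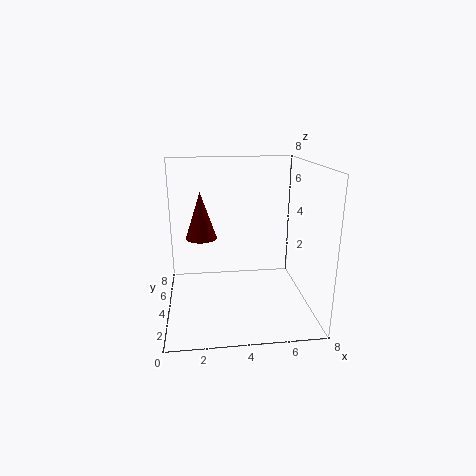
pos_x = 2; pos_y = 7; pos_z = 3; height = 3; color = 'maroon'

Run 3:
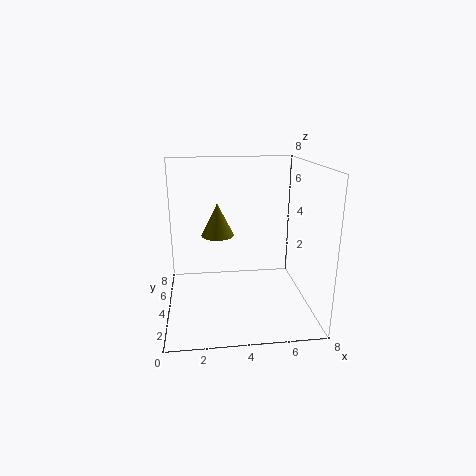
pos_x = 3; pos_y = 6; pos_z = 3.5; height = 2; color = 'olive'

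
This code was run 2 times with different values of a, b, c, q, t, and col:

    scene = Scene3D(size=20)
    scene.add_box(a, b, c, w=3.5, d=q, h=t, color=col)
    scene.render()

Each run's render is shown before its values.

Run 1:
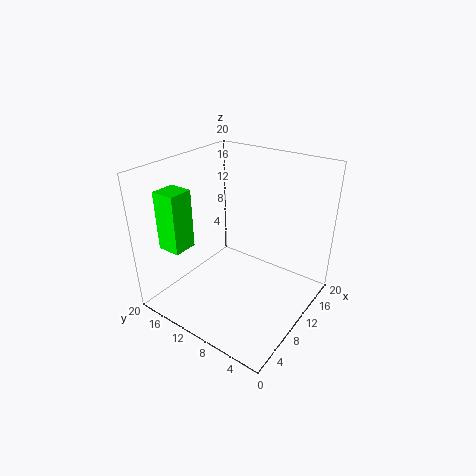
a = 4
b = 16
c = 8
q = 3.5
t = 8.5
col = 'lime'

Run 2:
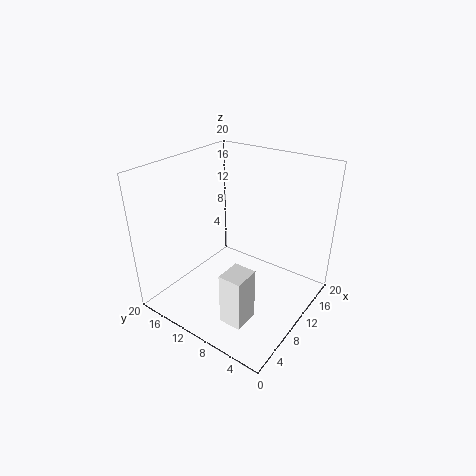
a = 2.5
b = 4.5
c = 2
q = 3
t = 7
col = 'white'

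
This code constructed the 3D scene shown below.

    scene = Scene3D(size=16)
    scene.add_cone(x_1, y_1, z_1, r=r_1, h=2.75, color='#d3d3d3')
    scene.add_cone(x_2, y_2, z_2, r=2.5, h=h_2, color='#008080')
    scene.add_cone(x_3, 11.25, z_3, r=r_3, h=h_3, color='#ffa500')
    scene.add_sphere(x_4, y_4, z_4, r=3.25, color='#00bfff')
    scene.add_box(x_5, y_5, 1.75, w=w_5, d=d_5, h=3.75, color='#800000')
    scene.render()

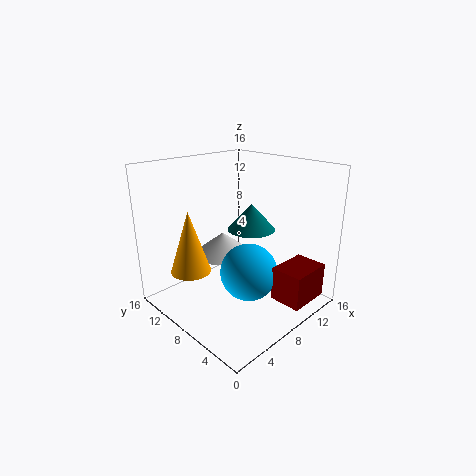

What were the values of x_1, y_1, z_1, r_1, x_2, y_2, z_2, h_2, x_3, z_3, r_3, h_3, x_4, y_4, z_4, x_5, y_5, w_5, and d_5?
x_1 = 9.5; y_1 = 12.25; z_1 = 4.25; r_1 = 3.5; x_2 = 8.25; y_2 = 6.25; z_2 = 9.5; h_2 = 2.75; x_3 = 3.75; z_3 = 4.25; r_3 = 2.25; h_3 = 7; x_4 = 8.5; y_4 = 6.75; z_4 = 4; x_5 = 9; y_5 = 0.25; w_5 = 4.75; d_5 = 3.5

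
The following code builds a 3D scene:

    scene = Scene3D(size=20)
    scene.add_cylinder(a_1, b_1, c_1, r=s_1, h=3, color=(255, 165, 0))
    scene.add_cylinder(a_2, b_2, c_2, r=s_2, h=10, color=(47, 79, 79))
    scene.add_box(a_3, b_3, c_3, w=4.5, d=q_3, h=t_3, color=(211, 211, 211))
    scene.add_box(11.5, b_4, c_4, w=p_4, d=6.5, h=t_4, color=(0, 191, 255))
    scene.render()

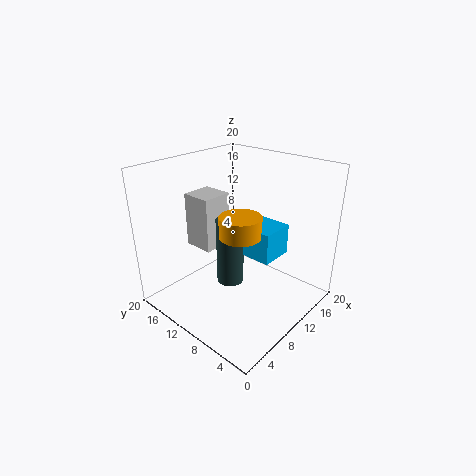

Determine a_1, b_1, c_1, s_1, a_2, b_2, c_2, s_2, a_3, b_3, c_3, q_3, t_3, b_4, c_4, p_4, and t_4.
a_1 = 10.5; b_1 = 10; c_1 = 10; s_1 = 3; a_2 = 10.5; b_2 = 12; c_2 = 2; s_2 = 2; a_3 = 8; b_3 = 14; c_3 = 7; q_3 = 4.5; t_3 = 8; b_4 = 6; c_4 = 6.5; p_4 = 5; t_4 = 4.5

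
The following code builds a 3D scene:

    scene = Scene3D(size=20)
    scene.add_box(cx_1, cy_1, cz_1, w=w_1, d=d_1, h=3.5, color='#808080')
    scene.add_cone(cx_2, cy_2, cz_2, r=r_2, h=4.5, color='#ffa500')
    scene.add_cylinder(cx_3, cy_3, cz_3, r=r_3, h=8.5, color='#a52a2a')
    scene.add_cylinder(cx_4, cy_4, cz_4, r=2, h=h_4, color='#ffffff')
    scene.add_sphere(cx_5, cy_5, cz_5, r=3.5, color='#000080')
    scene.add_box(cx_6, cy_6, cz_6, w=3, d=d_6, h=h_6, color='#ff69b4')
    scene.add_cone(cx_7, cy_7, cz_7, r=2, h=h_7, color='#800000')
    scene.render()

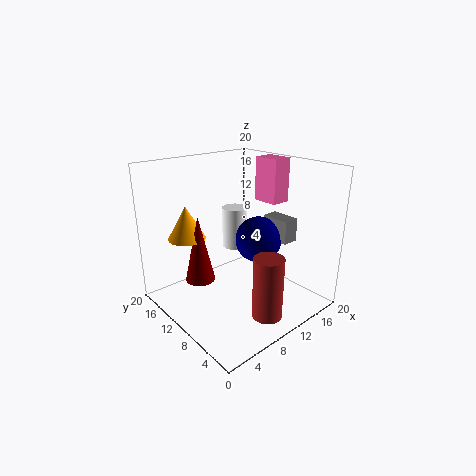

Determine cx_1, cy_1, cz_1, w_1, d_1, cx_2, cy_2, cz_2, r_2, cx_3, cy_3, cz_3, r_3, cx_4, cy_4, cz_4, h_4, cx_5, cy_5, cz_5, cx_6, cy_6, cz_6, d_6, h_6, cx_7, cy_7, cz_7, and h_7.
cx_1 = 16.5; cy_1 = 7; cz_1 = 8; w_1 = 2.5; d_1 = 4.5; cx_2 = 4; cy_2 = 13.5; cz_2 = 10.5; r_2 = 2.5; cx_3 = 9.5; cy_3 = 3.5; cz_3 = 1; r_3 = 2; cx_4 = 14.5; cy_4 = 16; cz_4 = 5.5; h_4 = 6.5; cx_5 = 15; cy_5 = 11; cz_5 = 8; cx_6 = 16.5; cy_6 = 9.5; cz_6 = 13.5; d_6 = 4; h_6 = 6.5; cx_7 = 4.5; cy_7 = 11.5; cz_7 = 5; h_7 = 9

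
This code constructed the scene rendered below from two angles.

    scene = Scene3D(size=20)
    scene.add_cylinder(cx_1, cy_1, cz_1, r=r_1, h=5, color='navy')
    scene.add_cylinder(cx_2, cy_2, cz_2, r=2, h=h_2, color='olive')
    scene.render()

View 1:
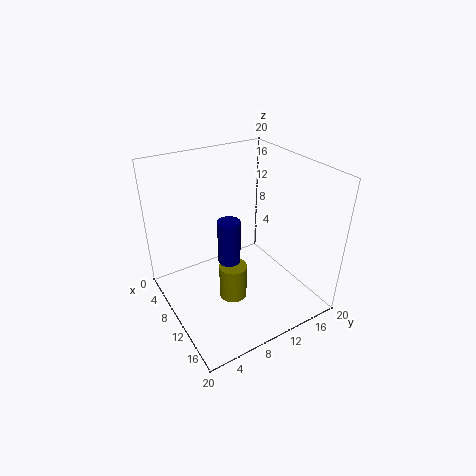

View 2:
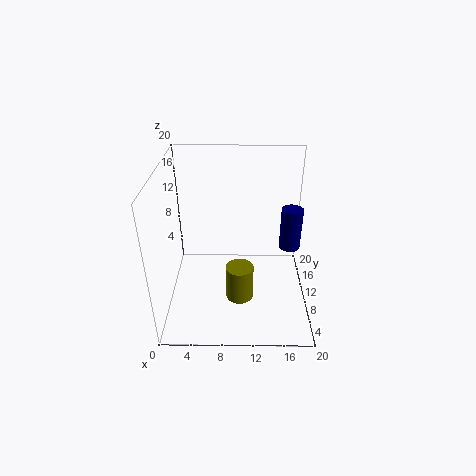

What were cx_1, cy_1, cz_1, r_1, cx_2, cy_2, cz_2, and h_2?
cx_1 = 16.25
cy_1 = 5
cz_1 = 12
r_1 = 1.25
cx_2 = 10.25
cy_2 = 9
cz_2 = 0.5
h_2 = 5.25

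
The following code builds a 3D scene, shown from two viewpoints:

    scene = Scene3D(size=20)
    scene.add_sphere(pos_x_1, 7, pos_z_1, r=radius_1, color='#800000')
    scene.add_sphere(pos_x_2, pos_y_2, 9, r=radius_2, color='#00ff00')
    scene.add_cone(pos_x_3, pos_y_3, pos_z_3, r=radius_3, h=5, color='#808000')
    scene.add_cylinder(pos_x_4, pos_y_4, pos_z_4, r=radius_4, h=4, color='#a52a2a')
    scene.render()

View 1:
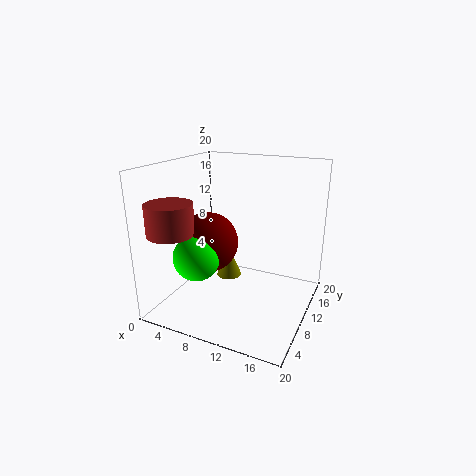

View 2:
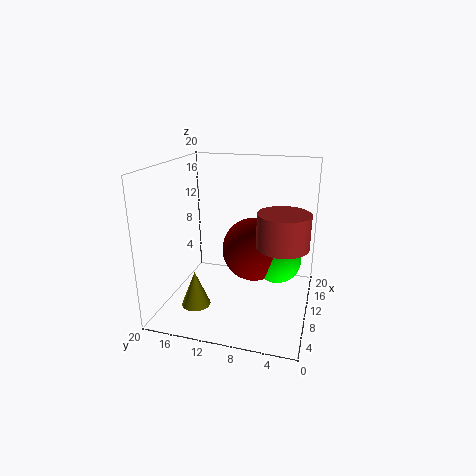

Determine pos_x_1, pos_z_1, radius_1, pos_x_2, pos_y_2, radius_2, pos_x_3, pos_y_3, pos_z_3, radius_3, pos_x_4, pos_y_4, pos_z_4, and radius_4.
pos_x_1 = 7, pos_z_1 = 10, radius_1 = 4, pos_x_2 = 7, pos_y_2 = 4, radius_2 = 3, pos_x_3 = 6, pos_y_3 = 15, pos_z_3 = 1, radius_3 = 2, pos_x_4 = 4, pos_y_4 = 3, pos_z_4 = 12, radius_4 = 3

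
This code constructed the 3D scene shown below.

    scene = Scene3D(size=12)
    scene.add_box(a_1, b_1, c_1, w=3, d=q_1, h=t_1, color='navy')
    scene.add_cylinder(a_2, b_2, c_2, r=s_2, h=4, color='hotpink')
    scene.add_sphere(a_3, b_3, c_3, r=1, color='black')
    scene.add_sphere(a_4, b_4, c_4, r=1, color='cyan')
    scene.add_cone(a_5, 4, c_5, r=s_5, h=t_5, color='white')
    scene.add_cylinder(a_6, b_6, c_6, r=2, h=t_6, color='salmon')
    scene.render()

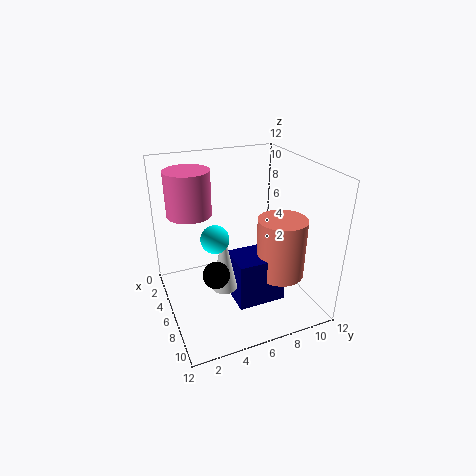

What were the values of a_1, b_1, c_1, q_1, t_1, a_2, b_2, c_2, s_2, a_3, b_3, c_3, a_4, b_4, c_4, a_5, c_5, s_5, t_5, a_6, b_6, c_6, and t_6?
a_1 = 6
b_1 = 5
c_1 = 1
q_1 = 4
t_1 = 4
a_2 = 2
b_2 = 3
c_2 = 7
s_2 = 2
a_3 = 9
b_3 = 3
c_3 = 5
a_4 = 9
b_4 = 3
c_4 = 8
a_5 = 8
c_5 = 3
s_5 = 1
t_5 = 5
a_6 = 8
b_6 = 9
c_6 = 3
t_6 = 5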